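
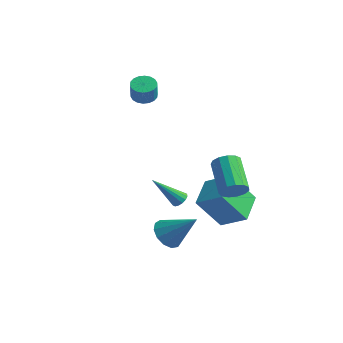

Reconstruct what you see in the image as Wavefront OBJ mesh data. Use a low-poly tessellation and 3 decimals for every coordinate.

v 1.715 -3.933 -3.321
v 2.367 -4.023 -3.964
v 3.165 -3.587 -1.899
v 2.238 -3.521 -3.955
v 1.944 -3.15 -3.745
v 1.576 -3.027 -3.4
v 1.253 -3.193 -3.03
v 1.077 -3.593 -2.752
v 1.103 -4.101 -2.655
v 1.323 -4.557 -2.769
v 1.668 -4.814 -3.058
v 2.028 -4.792 -3.43
v 2.288 -4.497 -3.768
v 4.313 -2.027 -0.348
v 4.801 -1.969 0.231
v 3.555 -0.655 1.148
v 3.067 -0.713 0.568
v 4.912 -1.667 -0.051
v 3.666 -0.353 0.866
v 4.833 -1.479 -0.427
v 3.587 -0.165 0.49
v 4.589 -1.465 -0.779
v 3.343 -0.151 0.138
v 4.258 -1.63 -0.994
v 3.012 -0.315 -0.077
v 3.943 -1.92 -1.004
v 2.697 -0.606 -0.087
v 3.746 -2.245 -0.806
v 2.501 -0.931 0.111
v 3.729 -2.501 -0.463
v 2.484 -1.186 0.454
v 3.898 -2.606 -0.083
v 2.652 -1.291 0.834
v 4.198 -2.527 0.212
v 2.952 -1.213 1.129
v 4.534 -2.29 0.329
v 3.289 -0.976 1.246
v 2.047 -1.869 -2.165
v 3.443 -1.713 -1.281
v 1.583 -0.207 -1.726
v 2.98 -0.051 -0.842
v 3.06 -1.129 -3.898
v 4.457 -0.973 -3.014
v 2.597 0.533 -3.459
v 3.993 0.689 -2.575
v -2.678 0.826 2.675
v -2.14 0.447 2.468
v -1.964 0.135 3.497
v -2.502 0.514 3.705
v -2.013 0.719 2.529
v -1.836 0.407 3.558
v -2.017 1.013 2.618
v -1.84 0.701 3.648
v -2.152 1.27 2.719
v -1.975 0.958 3.749
v -2.391 1.438 2.812
v -2.214 1.126 3.841
v -2.687 1.486 2.877
v -2.511 1.174 3.906
v -2.982 1.403 2.902
v -2.805 1.091 3.932
v -3.216 1.205 2.883
v -3.04 0.893 3.912
v -3.344 0.933 2.822
v -3.167 0.621 3.851
v -3.34 0.639 2.732
v -3.163 0.327 3.762
v -3.205 0.382 2.631
v -3.028 0.07 3.661
v -2.966 0.214 2.539
v -2.789 -0.098 3.568
v -2.669 0.166 2.474
v -2.493 -0.146 3.503
v -2.375 0.249 2.448
v -2.198 -0.063 3.478
v 0.019 -0.062 -3.775
v 0.394 0.036 -3.443
v -1.139 -0.878 -2.225
v 0.243 0.252 -3.442
v 0.033 0.385 -3.53
v -0.182 0.398 -3.683
v -0.342 0.287 -3.861
v -0.406 0.083 -4.016
v -0.356 -0.16 -4.107
v -0.205 -0.377 -4.108
v 0.006 -0.509 -4.02
v 0.22 -0.522 -3.867
v 0.381 -0.411 -3.689
v 0.444 -0.207 -3.534
f 2 1 4
f 2 4 3
f 4 1 5
f 4 5 3
f 5 1 6
f 5 6 3
f 6 1 7
f 6 7 3
f 7 1 8
f 7 8 3
f 8 1 9
f 8 9 3
f 9 1 10
f 9 10 3
f 10 1 11
f 10 11 3
f 11 1 12
f 11 12 3
f 12 1 13
f 12 13 3
f 13 1 2
f 13 2 3
f 15 14 18
f 15 18 16
f 16 18 19
f 16 19 17
f 18 14 20
f 18 20 19
f 19 20 21
f 19 21 17
f 20 14 22
f 20 22 21
f 21 22 23
f 21 23 17
f 22 14 24
f 22 24 23
f 23 24 25
f 23 25 17
f 24 14 26
f 24 26 25
f 25 26 27
f 25 27 17
f 26 14 28
f 26 28 27
f 27 28 29
f 27 29 17
f 28 14 30
f 28 30 29
f 29 30 31
f 29 31 17
f 30 14 32
f 30 32 31
f 31 32 33
f 31 33 17
f 32 14 34
f 32 34 33
f 33 34 35
f 33 35 17
f 34 14 36
f 34 36 35
f 35 36 37
f 35 37 17
f 36 14 15
f 36 15 37
f 37 15 16
f 37 16 17
f 39 41 38
f 42 39 38
f 38 41 40
f 40 42 38
f 39 45 41
f 43 39 42
f 43 45 39
f 41 45 40
f 44 42 40
f 40 45 44
f 44 43 42
f 45 43 44
f 47 46 50
f 47 50 48
f 48 50 51
f 48 51 49
f 50 46 52
f 50 52 51
f 51 52 53
f 51 53 49
f 52 46 54
f 52 54 53
f 53 54 55
f 53 55 49
f 54 46 56
f 54 56 55
f 55 56 57
f 55 57 49
f 56 46 58
f 56 58 57
f 57 58 59
f 57 59 49
f 58 46 60
f 58 60 59
f 59 60 61
f 59 61 49
f 60 46 62
f 60 62 61
f 61 62 63
f 61 63 49
f 62 46 64
f 62 64 63
f 63 64 65
f 63 65 49
f 64 46 66
f 64 66 65
f 65 66 67
f 65 67 49
f 66 46 68
f 66 68 67
f 67 68 69
f 67 69 49
f 68 46 70
f 68 70 69
f 69 70 71
f 69 71 49
f 70 46 72
f 70 72 71
f 71 72 73
f 71 73 49
f 72 46 74
f 72 74 73
f 73 74 75
f 73 75 49
f 74 46 47
f 74 47 75
f 75 47 48
f 75 48 49
f 77 76 79
f 77 79 78
f 79 76 80
f 79 80 78
f 80 76 81
f 80 81 78
f 81 76 82
f 81 82 78
f 82 76 83
f 82 83 78
f 83 76 84
f 83 84 78
f 84 76 85
f 84 85 78
f 85 76 86
f 85 86 78
f 86 76 87
f 86 87 78
f 87 76 88
f 87 88 78
f 88 76 89
f 88 89 78
f 89 76 77
f 89 77 78



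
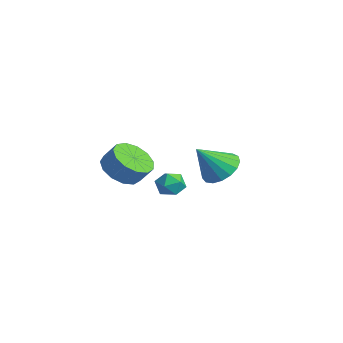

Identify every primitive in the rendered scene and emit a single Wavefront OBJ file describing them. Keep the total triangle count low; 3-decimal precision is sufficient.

v 0.983 -0.72 -2.994
v 1.364 -0.697 -2.389
v 1.516 -1.703 -3.291
v 1.897 -1.68 -2.686
v 1.194 -1.808 -2.662
v 0.864 -1.201 -2.478
v 2.016 -1.199 -3.202
v 1.686 -0.592 -3.018
v 2.002 -0.993 -2.517
v 1.493 -1.369 -2.184
v 1.387 -1.031 -3.496
v 0.878 -1.407 -3.163
v -0.147 -2.764 -2.366
v 0.648 -2.51 -2.953
v 1.102 -2.102 -2.161
v 0.307 -2.356 -1.574
v 0.283 -2.066 -2.973
v 0.738 -1.658 -2.181
v -0.218 -1.843 -2.8
v 0.237 -1.436 -2.008
v -0.696 -1.913 -2.489
v -0.242 -1.505 -1.697
v -1 -2.253 -2.139
v -0.546 -1.845 -1.348
v -1.034 -2.755 -1.862
v -0.579 -2.347 -1.07
v -0.786 -3.26 -1.744
v -0.331 -2.852 -0.952
v -0.335 -3.607 -1.824
v 0.12 -3.199 -1.032
v 0.175 -3.687 -2.076
v 0.63 -3.279 -1.284
v 0.583 -3.474 -2.42
v 1.038 -3.066 -1.628
v 0.759 -3.035 -2.747
v 1.214 -2.627 -1.955
v -1.798 2.645 -4.005
v -0.881 2.994 -3.69
v -1.822 1.455 -2.615
v -1.205 3.28 -3.451
v -1.664 3.42 -3.34
v -2.154 3.382 -3.38
v -2.562 3.176 -3.564
v -2.795 2.848 -3.849
v -2.8 2.474 -4.17
v -2.575 2.138 -4.453
v -2.172 1.919 -4.633
v -1.683 1.866 -4.67
v -1.22 1.992 -4.554
v -0.89 2.267 -4.312
v -0.768 2.629 -4.001
f 1 12 6
f 1 6 2
f 1 2 8
f 1 8 11
f 1 11 12
f 2 6 10
f 6 12 5
f 12 11 3
f 11 8 7
f 8 2 9
f 4 10 5
f 4 5 3
f 4 3 7
f 4 7 9
f 4 9 10
f 5 10 6
f 3 5 12
f 7 3 11
f 9 7 8
f 10 9 2
f 14 13 17
f 14 17 15
f 15 17 18
f 15 18 16
f 17 13 19
f 17 19 18
f 18 19 20
f 18 20 16
f 19 13 21
f 19 21 20
f 20 21 22
f 20 22 16
f 21 13 23
f 21 23 22
f 22 23 24
f 22 24 16
f 23 13 25
f 23 25 24
f 24 25 26
f 24 26 16
f 25 13 27
f 25 27 26
f 26 27 28
f 26 28 16
f 27 13 29
f 27 29 28
f 28 29 30
f 28 30 16
f 29 13 31
f 29 31 30
f 30 31 32
f 30 32 16
f 31 13 33
f 31 33 32
f 32 33 34
f 32 34 16
f 33 13 35
f 33 35 34
f 34 35 36
f 34 36 16
f 35 13 14
f 35 14 36
f 36 14 15
f 36 15 16
f 38 37 40
f 38 40 39
f 40 37 41
f 40 41 39
f 41 37 42
f 41 42 39
f 42 37 43
f 42 43 39
f 43 37 44
f 43 44 39
f 44 37 45
f 44 45 39
f 45 37 46
f 45 46 39
f 46 37 47
f 46 47 39
f 47 37 48
f 47 48 39
f 48 37 49
f 48 49 39
f 49 37 50
f 49 50 39
f 50 37 51
f 50 51 39
f 51 37 38
f 51 38 39



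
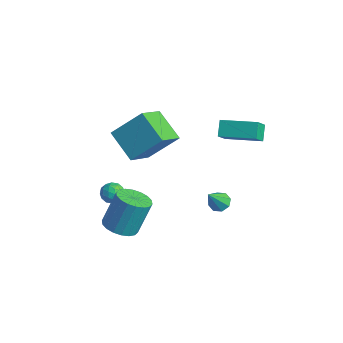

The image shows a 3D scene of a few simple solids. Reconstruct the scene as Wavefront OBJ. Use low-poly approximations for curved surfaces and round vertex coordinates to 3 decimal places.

v -0.039 -0.895 1.658
v 0.651 -2.393 2.639
v -1.716 -0.993 2.687
v -1.026 -2.492 3.668
v 0.786 0.452 3.132
v 1.476 -1.047 4.113
v -0.891 0.353 4.161
v -0.201 -1.145 5.142
v 0.06 -2.742 -2.988
v 0.616 -3.496 -2.669
v 0.677 -2.632 -0.733
v 0.12 -1.878 -1.052
v 0.916 -3.205 -2.808
v 0.977 -2.341 -0.873
v 1.046 -2.822 -2.983
v 1.107 -1.958 -1.048
v 0.981 -2.423 -3.159
v 1.042 -1.56 -1.223
v 0.734 -2.087 -3.301
v 0.794 -1.224 -1.365
v 0.352 -1.881 -3.381
v 0.413 -1.018 -1.445
v -0.087 -1.846 -3.383
v -0.026 -0.982 -1.447
v -0.497 -1.988 -3.307
v -0.436 -1.124 -1.371
v -0.797 -2.279 -3.167
v -0.736 -1.415 -1.232
v -0.927 -2.662 -2.992
v -0.866 -1.798 -1.057
v -0.862 -3.06 -2.817
v -0.801 -2.197 -0.881
v -0.614 -3.396 -2.675
v -0.554 -2.533 -0.739
v -0.233 -3.602 -2.595
v -0.172 -2.739 -0.659
v 0.206 -3.638 -2.593
v 0.267 -2.774 -0.657
v 2.076 2.059 -1.891
v 2.405 2.527 -1.626
v 2.364 1.121 -0.589
v 1.937 2.542 -1.511
v 1.55 2.275 -1.618
v 1.471 1.881 -1.885
v 1.747 1.591 -2.155
v 2.215 1.576 -2.27
v 2.601 1.843 -2.163
v 2.68 2.237 -1.896
v 2.333 1.704 3.758
v 1.808 2.188 4.458
v 1.903 2.467 2.908
v 1.378 2.951 3.608
v 3.882 2.929 4.072
v 3.357 3.413 4.772
v 3.452 3.692 3.222
v 2.927 4.176 3.922
v -1.916 -1.561 -1.51
v -1.301 -1.582 -1.829
v -2.239 -2.478 -2.071
v -1.624 -2.499 -2.39
v -1.668 -2.637 -1.711
v -1.468 -2.07 -1.365
v -2.072 -1.99 -2.535
v -1.872 -1.423 -2.189
v -1.397 -1.848 -2.463
v -1.147 -2.247 -1.954
v -2.393 -1.813 -1.946
v -2.143 -2.212 -1.437
v -1.58 -1.491 -1.62
v -1.96 -2.569 -2.28
v -1.986 -2.65 -1.881
v -1.624 -2.663 -2.069
v -1.678 -1.778 -1.347
v -1.316 -1.79 -1.535
v -1.532 -2.41 -1.466
v -2.224 -2.27 -2.365
v -1.862 -2.282 -2.553
v -1.916 -1.397 -1.831
v -1.554 -1.41 -2.019
v -2.008 -1.65 -2.434
v -1.275 -1.66 -2.18
v -1.465 -2.199 -2.51
v -1.728 -1.899 -2.596
v -1.611 -1.566 -2.392
v -1.128 -1.894 -1.881
v -1.318 -2.434 -2.211
v -1.343 -2.514 -1.812
v -1.226 -2.181 -1.608
v -1.184 -2.051 -2.254
v -2.222 -1.626 -1.689
v -2.412 -2.166 -2.019
v -2.314 -1.879 -2.292
v -2.197 -1.546 -2.088
v -2.075 -1.861 -1.39
v -2.265 -2.4 -1.72
v -1.929 -2.494 -1.508
v -1.812 -2.161 -1.304
v -2.356 -2.009 -1.646
f 2 4 1
f 5 2 1
f 1 4 3
f 3 5 1
f 2 8 4
f 6 2 5
f 6 8 2
f 4 8 3
f 7 5 3
f 3 8 7
f 7 6 5
f 8 6 7
f 10 9 13
f 10 13 11
f 11 13 14
f 11 14 12
f 13 9 15
f 13 15 14
f 14 15 16
f 14 16 12
f 15 9 17
f 15 17 16
f 16 17 18
f 16 18 12
f 17 9 19
f 17 19 18
f 18 19 20
f 18 20 12
f 19 9 21
f 19 21 20
f 20 21 22
f 20 22 12
f 21 9 23
f 21 23 22
f 22 23 24
f 22 24 12
f 23 9 25
f 23 25 24
f 24 25 26
f 24 26 12
f 25 9 27
f 25 27 26
f 26 27 28
f 26 28 12
f 27 9 29
f 27 29 28
f 28 29 30
f 28 30 12
f 29 9 31
f 29 31 30
f 30 31 32
f 30 32 12
f 31 9 33
f 31 33 32
f 32 33 34
f 32 34 12
f 33 9 35
f 33 35 34
f 34 35 36
f 34 36 12
f 35 9 37
f 35 37 36
f 36 37 38
f 36 38 12
f 37 9 10
f 37 10 38
f 38 10 11
f 38 11 12
f 40 39 42
f 40 42 41
f 42 39 43
f 42 43 41
f 43 39 44
f 43 44 41
f 44 39 45
f 44 45 41
f 45 39 46
f 45 46 41
f 46 39 47
f 46 47 41
f 47 39 48
f 47 48 41
f 48 39 40
f 48 40 41
f 50 52 49
f 53 50 49
f 49 52 51
f 51 53 49
f 50 56 52
f 54 50 53
f 54 56 50
f 52 56 51
f 55 53 51
f 51 56 55
f 55 54 53
f 56 54 55
f 57 94 73
f 94 68 97
f 73 97 62
f 94 97 73
f 57 73 69
f 73 62 74
f 69 74 58
f 73 74 69
f 57 69 78
f 69 58 79
f 78 79 64
f 69 79 78
f 57 78 90
f 78 64 93
f 90 93 67
f 78 93 90
f 57 90 94
f 90 67 98
f 94 98 68
f 90 98 94
f 58 74 85
f 74 62 88
f 85 88 66
f 74 88 85
f 62 97 75
f 97 68 96
f 75 96 61
f 97 96 75
f 68 98 95
f 98 67 91
f 95 91 59
f 98 91 95
f 67 93 92
f 93 64 80
f 92 80 63
f 93 80 92
f 64 79 84
f 79 58 81
f 84 81 65
f 79 81 84
f 60 86 72
f 86 66 87
f 72 87 61
f 86 87 72
f 60 72 70
f 72 61 71
f 70 71 59
f 72 71 70
f 60 70 77
f 70 59 76
f 77 76 63
f 70 76 77
f 60 77 82
f 77 63 83
f 82 83 65
f 77 83 82
f 60 82 86
f 82 65 89
f 86 89 66
f 82 89 86
f 61 87 75
f 87 66 88
f 75 88 62
f 87 88 75
f 59 71 95
f 71 61 96
f 95 96 68
f 71 96 95
f 63 76 92
f 76 59 91
f 92 91 67
f 76 91 92
f 65 83 84
f 83 63 80
f 84 80 64
f 83 80 84
f 66 89 85
f 89 65 81
f 85 81 58
f 89 81 85



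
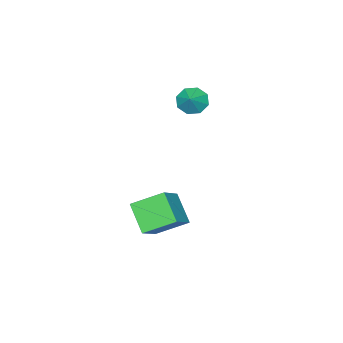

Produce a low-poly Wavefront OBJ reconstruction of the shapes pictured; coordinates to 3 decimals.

v 3.135 0.946 -1.741
v 2.584 -0.283 -0.577
v 2.142 2.206 -0.88
v 1.591 0.977 0.283
v 4.529 1.323 -0.683
v 3.978 0.094 0.48
v 3.536 2.583 0.177
v 2.985 1.354 1.341
v -2.919 -1.819 3.422
v -2.314 -2.289 3.055
v -2.181 -1.381 4.078
v -2.395 -1.714 2.762
v -2.783 -1.201 2.855
v -3.251 -1.05 3.281
v -3.525 -1.349 3.79
v -3.443 -1.924 4.083
v -3.055 -2.438 3.99
v -2.587 -2.589 3.564
f 2 4 1
f 5 2 1
f 1 4 3
f 3 5 1
f 2 8 4
f 6 2 5
f 6 8 2
f 4 8 3
f 7 5 3
f 3 8 7
f 7 6 5
f 8 6 7
f 10 9 12
f 10 12 11
f 12 9 13
f 12 13 11
f 13 9 14
f 13 14 11
f 14 9 15
f 14 15 11
f 15 9 16
f 15 16 11
f 16 9 17
f 16 17 11
f 17 9 18
f 17 18 11
f 18 9 10
f 18 10 11



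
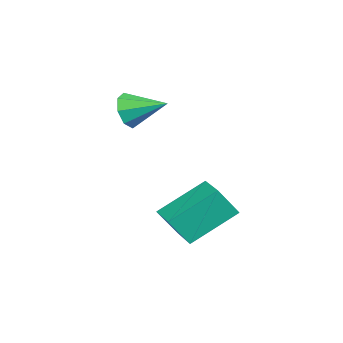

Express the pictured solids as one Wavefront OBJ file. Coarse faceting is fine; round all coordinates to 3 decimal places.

v -2.271 -3.29 1.492
v -1.928 -3.575 2.168
v -2.089 -1.85 2.008
v -1.514 -3.467 1.719
v -1.544 -3.255 1.138
v -2 -3.063 0.764
v -2.614 -3.004 0.816
v -3.028 -3.112 1.265
v -2.999 -3.325 1.847
v -2.543 -3.516 2.221
v 1.206 -0.728 -2.637
v 0.272 0.701 -1.483
v 2.195 -0.103 -2.61
v 1.26 1.326 -1.457
v 1.58 -1.366 -1.543
v 0.645 0.063 -0.39
v 2.568 -0.741 -1.517
v 1.634 0.688 -0.363
f 2 1 4
f 2 4 3
f 4 1 5
f 4 5 3
f 5 1 6
f 5 6 3
f 6 1 7
f 6 7 3
f 7 1 8
f 7 8 3
f 8 1 9
f 8 9 3
f 9 1 10
f 9 10 3
f 10 1 2
f 10 2 3
f 12 14 11
f 15 12 11
f 11 14 13
f 13 15 11
f 12 18 14
f 16 12 15
f 16 18 12
f 14 18 13
f 17 15 13
f 13 18 17
f 17 16 15
f 18 16 17



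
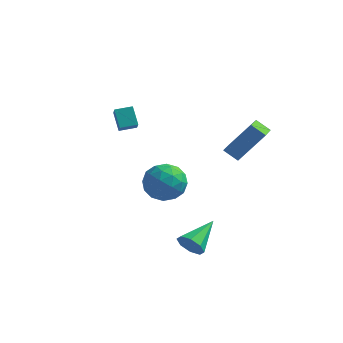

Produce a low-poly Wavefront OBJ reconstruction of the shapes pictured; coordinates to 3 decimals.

v 2.932 0.729 0.706
v 2.16 0.743 1.225
v 2.597 2.263 0.167
v 1.826 2.277 0.686
v 4.014 1.523 2.294
v 3.243 1.537 2.813
v 3.68 3.057 1.755
v 2.908 3.071 2.274
v 0.022 -2.496 1.413
v 0.524 -1.857 0.62
v 0.956 -3.963 0.82
v 1.458 -3.324 0.027
v 1.708 -3.169 1.124
v 1.131 -2.261 1.49
v 0.349 -3.559 -0.05
v -0.228 -2.651 0.316
v 0.726 -2.513 -0.284
v 1.566 -2.272 0.441
v -0.086 -3.548 0.999
v 0.754 -3.307 1.724
v 0.191 -2.047 1.068
v 1.289 -3.773 0.372
v 1.435 -3.681 1.017
v 1.731 -3.305 0.551
v 0.548 -2.285 1.58
v 0.843 -1.91 1.114
v 1.538 -2.681 1.41
v 0.637 -3.91 0.326
v 0.932 -3.535 -0.14
v -0.251 -2.515 0.889
v 0.045 -2.139 0.423
v -0.058 -3.139 0.03
v 0.605 -2.058 0.071
v 1.154 -2.92 -0.277
v 0.502 -3.058 -0.323
v 0.163 -2.525 -0.108
v 1.099 -1.916 0.497
v 1.647 -2.779 0.149
v 1.794 -2.687 0.794
v 1.455 -2.154 1.009
v 1.218 -2.302 -0.034
v -0.167 -3.041 1.291
v 0.381 -3.904 0.943
v 0.025 -3.666 0.431
v -0.314 -3.133 0.646
v 0.326 -2.9 1.717
v 0.875 -3.762 1.369
v 1.317 -3.295 1.548
v 0.978 -2.762 1.763
v 0.262 -3.518 1.474
v 2.778 -4.594 -2.056
v 3.187 -4.428 -2.675
v 3.182 -2.866 -1.324
v 2.628 -4.274 -2.729
v 2.157 -4.308 -2.389
v 2.05 -4.509 -1.854
v 2.369 -4.76 -1.437
v 2.927 -4.914 -1.383
v 3.398 -4.88 -1.723
v 3.505 -4.679 -2.258
v -2.624 -0.832 2.288
v -3.162 -0.287 3.133
v -1.908 -0.297 2.4
v -2.446 0.247 3.244
v -2.274 -1.427 2.896
v -2.812 -0.883 3.74
v -1.558 -0.893 3.007
v -2.096 -0.348 3.852
f 2 4 1
f 5 2 1
f 1 4 3
f 3 5 1
f 2 8 4
f 6 2 5
f 6 8 2
f 4 8 3
f 7 5 3
f 3 8 7
f 7 6 5
f 8 6 7
f 9 46 25
f 46 20 49
f 25 49 14
f 46 49 25
f 9 25 21
f 25 14 26
f 21 26 10
f 25 26 21
f 9 21 30
f 21 10 31
f 30 31 16
f 21 31 30
f 9 30 42
f 30 16 45
f 42 45 19
f 30 45 42
f 9 42 46
f 42 19 50
f 46 50 20
f 42 50 46
f 10 26 37
f 26 14 40
f 37 40 18
f 26 40 37
f 14 49 27
f 49 20 48
f 27 48 13
f 49 48 27
f 20 50 47
f 50 19 43
f 47 43 11
f 50 43 47
f 19 45 44
f 45 16 32
f 44 32 15
f 45 32 44
f 16 31 36
f 31 10 33
f 36 33 17
f 31 33 36
f 12 38 24
f 38 18 39
f 24 39 13
f 38 39 24
f 12 24 22
f 24 13 23
f 22 23 11
f 24 23 22
f 12 22 29
f 22 11 28
f 29 28 15
f 22 28 29
f 12 29 34
f 29 15 35
f 34 35 17
f 29 35 34
f 12 34 38
f 34 17 41
f 38 41 18
f 34 41 38
f 13 39 27
f 39 18 40
f 27 40 14
f 39 40 27
f 11 23 47
f 23 13 48
f 47 48 20
f 23 48 47
f 15 28 44
f 28 11 43
f 44 43 19
f 28 43 44
f 17 35 36
f 35 15 32
f 36 32 16
f 35 32 36
f 18 41 37
f 41 17 33
f 37 33 10
f 41 33 37
f 52 51 54
f 52 54 53
f 54 51 55
f 54 55 53
f 55 51 56
f 55 56 53
f 56 51 57
f 56 57 53
f 57 51 58
f 57 58 53
f 58 51 59
f 58 59 53
f 59 51 60
f 59 60 53
f 60 51 52
f 60 52 53
f 62 64 61
f 65 62 61
f 61 64 63
f 63 65 61
f 62 68 64
f 66 62 65
f 66 68 62
f 64 68 63
f 67 65 63
f 63 68 67
f 67 66 65
f 68 66 67



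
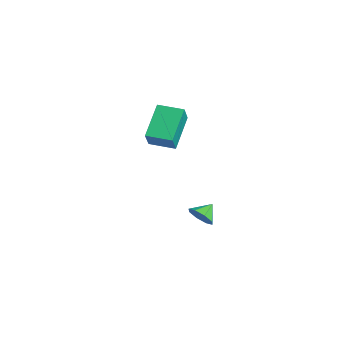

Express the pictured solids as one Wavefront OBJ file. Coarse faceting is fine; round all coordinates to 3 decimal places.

v -2.199 2.002 -3.807
v -1.77 2.481 -4.283
v -2.541 2.838 -3.273
v -2.336 2.385 -4.496
v -2.821 2.064 -4.305
v -2.942 1.707 -3.823
v -2.627 1.522 -3.331
v -2.061 1.618 -3.118
v -1.576 1.939 -3.309
v -1.455 2.296 -3.791
v -3.312 -0.397 1.7
v -4.576 0.816 2.98
v -2.37 0.688 1.602
v -3.635 1.901 2.882
v -2.665 -0.861 2.778
v -3.93 0.352 4.058
v -1.724 0.224 2.68
v -2.988 1.437 3.96
f 2 1 4
f 2 4 3
f 4 1 5
f 4 5 3
f 5 1 6
f 5 6 3
f 6 1 7
f 6 7 3
f 7 1 8
f 7 8 3
f 8 1 9
f 8 9 3
f 9 1 10
f 9 10 3
f 10 1 2
f 10 2 3
f 12 14 11
f 15 12 11
f 11 14 13
f 13 15 11
f 12 18 14
f 16 12 15
f 16 18 12
f 14 18 13
f 17 15 13
f 13 18 17
f 17 16 15
f 18 16 17



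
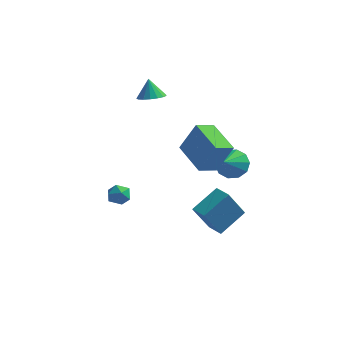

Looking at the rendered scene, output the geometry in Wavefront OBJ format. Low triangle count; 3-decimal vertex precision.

v 4.226 -4.336 -2.214
v 3.695 -5.202 -0.549
v 3.474 -3.879 -2.216
v 2.943 -4.746 -0.552
v 4.977 -3.094 -1.328
v 4.446 -3.961 0.336
v 4.225 -2.638 -1.331
v 3.694 -3.504 0.334
v 2.551 -2.842 0.906
v 3.345 -2.702 2.56
v 1.1 -1.615 1.499
v 1.894 -1.476 3.153
v 3.146 -1.964 0.547
v 3.94 -1.825 2.201
v 1.695 -0.738 1.14
v 2.489 -0.598 2.794
v -1.511 1.333 2.956
v -0.991 0.846 3.221
v -1.789 1.627 4.044
v -0.807 1.157 3.184
v -0.784 1.509 3.095
v -0.928 1.821 2.974
v -1.205 2.021 2.849
v -1.552 2.063 2.749
v -1.889 1.938 2.696
v -2.14 1.675 2.703
v -2.247 1.333 2.768
v -2.185 0.992 2.876
v -1.968 0.728 3.003
v -1.647 0.603 3.119
v -1.294 0.646 3.198
v 2.973 0.805 -0.644
v 3.822 0.589 -0.891
v 2.907 -0.305 0.104
v 3.851 0.901 -0.424
v 3.545 1.177 -0.041
v 3.02 1.311 0.112
v 2.478 1.251 -0.024
v 2.124 1.022 -0.396
v 2.095 0.71 -0.863
v 2.401 0.434 -1.246
v 2.926 0.3 -1.399
v 3.468 0.359 -1.263
v -3.155 -0.516 -3.17
v -2.818 -0.247 -3.727
v -2.202 -1.053 -2.853
v -1.865 -0.784 -3.41
v -2.063 -0.363 -2.881
v -2.653 -0.031 -3.077
v -2.367 -1.269 -3.503
v -2.957 -0.937 -3.699
v -2.331 -0.712 -3.933
v -2.144 -0.152 -3.549
v -2.876 -1.148 -3.031
v -2.689 -0.588 -2.647
f 2 4 1
f 5 2 1
f 1 4 3
f 3 5 1
f 2 8 4
f 6 2 5
f 6 8 2
f 4 8 3
f 7 5 3
f 3 8 7
f 7 6 5
f 8 6 7
f 10 12 9
f 13 10 9
f 9 12 11
f 11 13 9
f 10 16 12
f 14 10 13
f 14 16 10
f 12 16 11
f 15 13 11
f 11 16 15
f 15 14 13
f 16 14 15
f 18 17 20
f 18 20 19
f 20 17 21
f 20 21 19
f 21 17 22
f 21 22 19
f 22 17 23
f 22 23 19
f 23 17 24
f 23 24 19
f 24 17 25
f 24 25 19
f 25 17 26
f 25 26 19
f 26 17 27
f 26 27 19
f 27 17 28
f 27 28 19
f 28 17 29
f 28 29 19
f 29 17 30
f 29 30 19
f 30 17 31
f 30 31 19
f 31 17 18
f 31 18 19
f 33 32 35
f 33 35 34
f 35 32 36
f 35 36 34
f 36 32 37
f 36 37 34
f 37 32 38
f 37 38 34
f 38 32 39
f 38 39 34
f 39 32 40
f 39 40 34
f 40 32 41
f 40 41 34
f 41 32 42
f 41 42 34
f 42 32 43
f 42 43 34
f 43 32 33
f 43 33 34
f 44 55 49
f 44 49 45
f 44 45 51
f 44 51 54
f 44 54 55
f 45 49 53
f 49 55 48
f 55 54 46
f 54 51 50
f 51 45 52
f 47 53 48
f 47 48 46
f 47 46 50
f 47 50 52
f 47 52 53
f 48 53 49
f 46 48 55
f 50 46 54
f 52 50 51
f 53 52 45



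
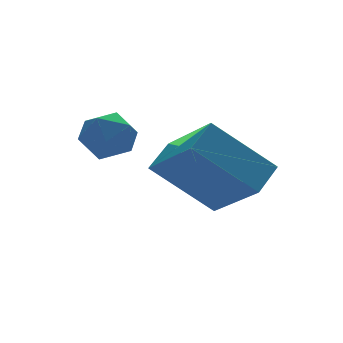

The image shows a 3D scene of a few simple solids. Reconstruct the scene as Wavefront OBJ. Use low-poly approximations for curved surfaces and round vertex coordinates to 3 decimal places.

v -3.267 0.332 2.265
v -2.986 -1.177 3.333
v -2.528 0.807 2.742
v -2.247 -0.701 3.81
v -1.973 -0.359 0.95
v -1.692 -1.867 2.018
v -1.234 0.117 1.427
v -0.953 -1.392 2.495
v -4.66 1.012 3.166
v -4.251 1.48 2.734
v -3.629 0.5 3.586
v -3.22 0.968 3.154
v -3.605 1.24 3.747
v -4.242 1.556 3.487
v -3.638 0.424 2.833
v -4.275 0.74 2.573
v -3.619 1.117 2.528
v -3.599 1.621 3.092
v -4.281 0.359 3.228
v -4.261 0.863 3.792
f 2 4 1
f 5 2 1
f 1 4 3
f 3 5 1
f 2 8 4
f 6 2 5
f 6 8 2
f 4 8 3
f 7 5 3
f 3 8 7
f 7 6 5
f 8 6 7
f 9 20 14
f 9 14 10
f 9 10 16
f 9 16 19
f 9 19 20
f 10 14 18
f 14 20 13
f 20 19 11
f 19 16 15
f 16 10 17
f 12 18 13
f 12 13 11
f 12 11 15
f 12 15 17
f 12 17 18
f 13 18 14
f 11 13 20
f 15 11 19
f 17 15 16
f 18 17 10



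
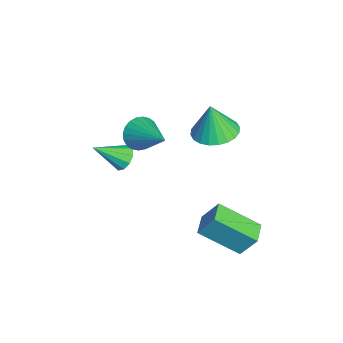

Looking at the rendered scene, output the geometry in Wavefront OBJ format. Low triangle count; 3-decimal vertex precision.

v -0.83 -1.046 -2.354
v -0.167 -1.069 -2.506
v -0.65 -2.354 -1.366
v -0.215 -0.822 -2.17
v -0.497 -0.66 -1.904
v -0.906 -0.645 -1.81
v -1.286 -0.783 -1.924
v -1.492 -1.022 -2.202
v -1.445 -1.269 -2.539
v -1.162 -1.431 -2.805
v -0.753 -1.446 -2.898
v -0.373 -1.308 -2.784
v -0.348 -0.338 -0.254
v 0.143 -0.466 -0.936
v 1.208 0.578 0.694
v 0.011 -0.17 -1.006
v -0.175 0.1 -0.962
v -0.388 0.304 -0.809
v -0.595 0.41 -0.573
v -0.764 0.402 -0.287
v -0.87 0.281 0.003
v -0.896 0.066 0.254
v -0.839 -0.21 0.428
v -0.707 -0.507 0.498
v -0.521 -0.777 0.453
v -0.308 -0.981 0.301
v -0.101 -1.087 0.064
v 0.068 -1.079 -0.221
v 0.174 -0.958 -0.511
v 0.2 -0.743 -0.762
v 3.137 3.686 -4.372
v 2.68 1.963 -3.205
v 3.349 4.36 -3.293
v 2.892 2.637 -2.126
v 4.148 3.403 -4.394
v 3.691 1.68 -3.227
v 4.36 4.077 -3.315
v 3.903 2.354 -2.148
v 0.98 2.657 0.938
v 1.916 3.074 1.04
v 0.9 2.443 2.542
v 1.681 3.399 1.072
v 1.34 3.611 1.083
v 0.944 3.678 1.073
v 0.553 3.589 1.041
v 0.227 3.358 0.995
v 0.016 3.021 0.939
v -0.049 2.628 0.884
v 0.043 2.24 0.836
v 0.278 1.915 0.804
v 0.619 1.703 0.793
v 1.015 1.636 0.804
v 1.406 1.725 0.835
v 1.732 1.956 0.882
v 1.943 2.293 0.937
v 2.008 2.686 0.993
f 2 1 4
f 2 4 3
f 4 1 5
f 4 5 3
f 5 1 6
f 5 6 3
f 6 1 7
f 6 7 3
f 7 1 8
f 7 8 3
f 8 1 9
f 8 9 3
f 9 1 10
f 9 10 3
f 10 1 11
f 10 11 3
f 11 1 12
f 11 12 3
f 12 1 2
f 12 2 3
f 14 13 16
f 14 16 15
f 16 13 17
f 16 17 15
f 17 13 18
f 17 18 15
f 18 13 19
f 18 19 15
f 19 13 20
f 19 20 15
f 20 13 21
f 20 21 15
f 21 13 22
f 21 22 15
f 22 13 23
f 22 23 15
f 23 13 24
f 23 24 15
f 24 13 25
f 24 25 15
f 25 13 26
f 25 26 15
f 26 13 27
f 26 27 15
f 27 13 28
f 27 28 15
f 28 13 29
f 28 29 15
f 29 13 30
f 29 30 15
f 30 13 14
f 30 14 15
f 32 34 31
f 35 32 31
f 31 34 33
f 33 35 31
f 32 38 34
f 36 32 35
f 36 38 32
f 34 38 33
f 37 35 33
f 33 38 37
f 37 36 35
f 38 36 37
f 40 39 42
f 40 42 41
f 42 39 43
f 42 43 41
f 43 39 44
f 43 44 41
f 44 39 45
f 44 45 41
f 45 39 46
f 45 46 41
f 46 39 47
f 46 47 41
f 47 39 48
f 47 48 41
f 48 39 49
f 48 49 41
f 49 39 50
f 49 50 41
f 50 39 51
f 50 51 41
f 51 39 52
f 51 52 41
f 52 39 53
f 52 53 41
f 53 39 54
f 53 54 41
f 54 39 55
f 54 55 41
f 55 39 56
f 55 56 41
f 56 39 40
f 56 40 41



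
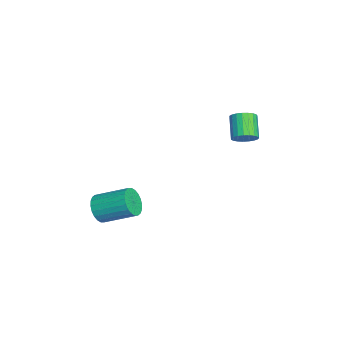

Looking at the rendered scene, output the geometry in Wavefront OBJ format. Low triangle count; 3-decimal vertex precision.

v 2.46 -4.412 -0.171
v 2.947 -4.145 -0.954
v 3.428 -2.261 -0.011
v 2.94 -2.528 0.771
v 2.605 -4.017 -1.034
v 3.085 -2.134 -0.092
v 2.24 -3.949 -0.983
v 2.72 -2.066 -0.041
v 1.908 -3.952 -0.809
v 2.389 -2.069 0.134
v 1.661 -4.025 -0.537
v 2.141 -2.141 0.405
v 1.535 -4.156 -0.21
v 2.016 -2.273 0.733
v 1.55 -4.327 0.124
v 2.031 -2.444 1.066
v 1.703 -4.51 0.412
v 2.184 -2.627 1.354
v 1.972 -4.679 0.611
v 2.453 -2.795 1.554
v 2.315 -4.806 0.692
v 2.795 -2.923 1.634
v 2.68 -4.874 0.641
v 3.16 -2.991 1.583
v 3.011 -4.871 0.466
v 3.492 -2.988 1.409
v 3.259 -4.799 0.195
v 3.739 -2.915 1.137
v 3.384 -4.667 -0.133
v 3.865 -2.784 0.81
v 3.369 -4.496 -0.466
v 3.85 -2.613 0.476
v 3.216 -4.313 -0.754
v 3.697 -2.43 0.188
v -1.402 3.702 2.994
v -0.889 3.605 3.6
v -2.145 3.541 4.653
v -2.658 3.638 4.046
v -0.918 3.937 3.586
v -2.174 3.873 4.638
v -1.03 4.227 3.469
v -2.286 4.163 4.522
v -1.207 4.427 3.27
v -2.463 4.363 4.323
v -1.418 4.501 3.024
v -2.674 4.437 4.076
v -1.625 4.438 2.772
v -2.881 4.373 3.824
v -1.794 4.247 2.558
v -3.051 4.182 3.611
v -1.896 3.961 2.42
v -3.152 3.897 3.473
v -1.912 3.631 2.381
v -3.168 3.567 3.434
v -1.839 3.314 2.448
v -3.096 3.25 3.501
v -1.692 3.063 2.609
v -2.948 2.999 3.662
v -1.494 2.923 2.837
v -2.75 2.859 3.889
v -1.28 2.917 3.092
v -2.536 2.853 4.144
v -1.087 3.048 3.33
v -2.343 2.984 4.382
v -0.949 3.291 3.509
v -2.205 3.227 4.562
f 2 1 5
f 2 5 3
f 3 5 6
f 3 6 4
f 5 1 7
f 5 7 6
f 6 7 8
f 6 8 4
f 7 1 9
f 7 9 8
f 8 9 10
f 8 10 4
f 9 1 11
f 9 11 10
f 10 11 12
f 10 12 4
f 11 1 13
f 11 13 12
f 12 13 14
f 12 14 4
f 13 1 15
f 13 15 14
f 14 15 16
f 14 16 4
f 15 1 17
f 15 17 16
f 16 17 18
f 16 18 4
f 17 1 19
f 17 19 18
f 18 19 20
f 18 20 4
f 19 1 21
f 19 21 20
f 20 21 22
f 20 22 4
f 21 1 23
f 21 23 22
f 22 23 24
f 22 24 4
f 23 1 25
f 23 25 24
f 24 25 26
f 24 26 4
f 25 1 27
f 25 27 26
f 26 27 28
f 26 28 4
f 27 1 29
f 27 29 28
f 28 29 30
f 28 30 4
f 29 1 31
f 29 31 30
f 30 31 32
f 30 32 4
f 31 1 33
f 31 33 32
f 32 33 34
f 32 34 4
f 33 1 2
f 33 2 34
f 34 2 3
f 34 3 4
f 36 35 39
f 36 39 37
f 37 39 40
f 37 40 38
f 39 35 41
f 39 41 40
f 40 41 42
f 40 42 38
f 41 35 43
f 41 43 42
f 42 43 44
f 42 44 38
f 43 35 45
f 43 45 44
f 44 45 46
f 44 46 38
f 45 35 47
f 45 47 46
f 46 47 48
f 46 48 38
f 47 35 49
f 47 49 48
f 48 49 50
f 48 50 38
f 49 35 51
f 49 51 50
f 50 51 52
f 50 52 38
f 51 35 53
f 51 53 52
f 52 53 54
f 52 54 38
f 53 35 55
f 53 55 54
f 54 55 56
f 54 56 38
f 55 35 57
f 55 57 56
f 56 57 58
f 56 58 38
f 57 35 59
f 57 59 58
f 58 59 60
f 58 60 38
f 59 35 61
f 59 61 60
f 60 61 62
f 60 62 38
f 61 35 63
f 61 63 62
f 62 63 64
f 62 64 38
f 63 35 65
f 63 65 64
f 64 65 66
f 64 66 38
f 65 35 36
f 65 36 66
f 66 36 37
f 66 37 38



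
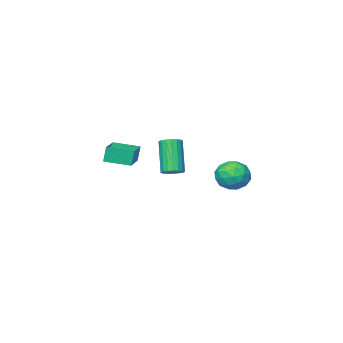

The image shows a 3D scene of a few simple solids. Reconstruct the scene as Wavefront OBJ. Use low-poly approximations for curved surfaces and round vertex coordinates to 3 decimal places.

v -3.471 -2.412 1.429
v -2.989 -2.15 0.62
v -3.511 -3.91 0.92
v -3.029 -3.648 0.111
v -2.574 -3.635 0.977
v -2.55 -2.709 1.291
v -3.95 -3.351 0.249
v -3.926 -2.425 0.563
v -3.285 -2.73 -0.11
v -2.435 -2.906 0.34
v -4.065 -3.154 1.2
v -3.215 -3.33 1.65
v -3.227 -2.15 1.069
v -3.273 -3.91 0.471
v -3.006 -3.903 0.98
v -2.723 -3.749 0.504
v -2.968 -2.478 1.464
v -2.685 -2.324 0.988
v -2.441 -3.197 1.198
v -3.815 -3.736 0.552
v -3.532 -3.582 0.076
v -3.777 -2.311 1.036
v -3.494 -2.157 0.56
v -4.059 -2.863 0.342
v -3.117 -2.337 0.165
v -3.141 -3.217 -0.134
v -3.682 -3.043 -0.053
v -3.668 -2.498 0.131
v -2.617 -2.44 0.429
v -2.641 -3.32 0.13
v -2.374 -3.312 0.639
v -2.359 -2.768 0.824
v -2.792 -2.781 0
v -3.859 -2.74 1.41
v -3.883 -3.62 1.111
v -4.141 -3.292 0.716
v -4.126 -2.748 0.901
v -3.359 -2.843 1.674
v -3.383 -3.723 1.375
v -2.832 -3.562 1.409
v -2.818 -3.017 1.593
v -3.708 -3.279 1.54
v 0.386 -3.135 1.75
v 0.95 -3.113 1.919
v 0.459 -3.943 3.66
v -0.106 -3.965 3.49
v 0.855 -2.883 2.002
v 0.364 -3.712 3.743
v 0.667 -2.703 2.035
v 0.176 -3.532 3.776
v 0.423 -2.608 2.011
v -0.068 -3.437 3.752
v 0.172 -2.618 1.936
v -0.319 -3.447 3.677
v -0.037 -2.73 1.823
v -0.528 -3.559 3.564
v -0.162 -2.923 1.696
v -0.653 -3.752 3.437
v -0.179 -3.157 1.58
v -0.67 -3.987 3.321
v -0.084 -3.388 1.497
v -0.575 -4.217 3.238
v 0.104 -3.568 1.464
v -0.387 -4.397 3.205
v 0.348 -3.663 1.488
v -0.143 -4.492 3.229
v 0.599 -3.653 1.563
v 0.108 -4.482 3.304
v 0.808 -3.541 1.676
v 0.317 -4.37 3.417
v 0.933 -3.348 1.803
v 0.442 -4.177 3.544
v 1.991 -3.807 2.68
v 1.825 -3.794 3.565
v 3.097 -2.782 2.872
v 2.931 -2.769 3.757
v 2.889 -4.811 2.863
v 2.723 -4.798 3.748
v 3.995 -3.786 3.055
v 3.829 -3.773 3.94
f 1 38 17
f 38 12 41
f 17 41 6
f 38 41 17
f 1 17 13
f 17 6 18
f 13 18 2
f 17 18 13
f 1 13 22
f 13 2 23
f 22 23 8
f 13 23 22
f 1 22 34
f 22 8 37
f 34 37 11
f 22 37 34
f 1 34 38
f 34 11 42
f 38 42 12
f 34 42 38
f 2 18 29
f 18 6 32
f 29 32 10
f 18 32 29
f 6 41 19
f 41 12 40
f 19 40 5
f 41 40 19
f 12 42 39
f 42 11 35
f 39 35 3
f 42 35 39
f 11 37 36
f 37 8 24
f 36 24 7
f 37 24 36
f 8 23 28
f 23 2 25
f 28 25 9
f 23 25 28
f 4 30 16
f 30 10 31
f 16 31 5
f 30 31 16
f 4 16 14
f 16 5 15
f 14 15 3
f 16 15 14
f 4 14 21
f 14 3 20
f 21 20 7
f 14 20 21
f 4 21 26
f 21 7 27
f 26 27 9
f 21 27 26
f 4 26 30
f 26 9 33
f 30 33 10
f 26 33 30
f 5 31 19
f 31 10 32
f 19 32 6
f 31 32 19
f 3 15 39
f 15 5 40
f 39 40 12
f 15 40 39
f 7 20 36
f 20 3 35
f 36 35 11
f 20 35 36
f 9 27 28
f 27 7 24
f 28 24 8
f 27 24 28
f 10 33 29
f 33 9 25
f 29 25 2
f 33 25 29
f 44 43 47
f 44 47 45
f 45 47 48
f 45 48 46
f 47 43 49
f 47 49 48
f 48 49 50
f 48 50 46
f 49 43 51
f 49 51 50
f 50 51 52
f 50 52 46
f 51 43 53
f 51 53 52
f 52 53 54
f 52 54 46
f 53 43 55
f 53 55 54
f 54 55 56
f 54 56 46
f 55 43 57
f 55 57 56
f 56 57 58
f 56 58 46
f 57 43 59
f 57 59 58
f 58 59 60
f 58 60 46
f 59 43 61
f 59 61 60
f 60 61 62
f 60 62 46
f 61 43 63
f 61 63 62
f 62 63 64
f 62 64 46
f 63 43 65
f 63 65 64
f 64 65 66
f 64 66 46
f 65 43 67
f 65 67 66
f 66 67 68
f 66 68 46
f 67 43 69
f 67 69 68
f 68 69 70
f 68 70 46
f 69 43 71
f 69 71 70
f 70 71 72
f 70 72 46
f 71 43 44
f 71 44 72
f 72 44 45
f 72 45 46
f 74 76 73
f 77 74 73
f 73 76 75
f 75 77 73
f 74 80 76
f 78 74 77
f 78 80 74
f 76 80 75
f 79 77 75
f 75 80 79
f 79 78 77
f 80 78 79



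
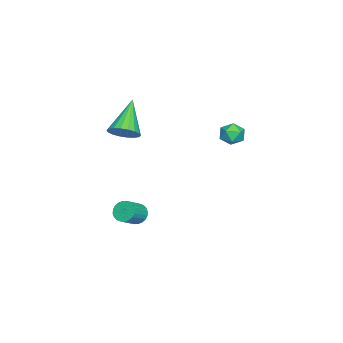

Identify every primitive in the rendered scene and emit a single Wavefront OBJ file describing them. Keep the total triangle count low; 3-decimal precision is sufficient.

v -2.418 -1.016 -4.294
v -2.023 -0.818 -4.757
v -1.088 -1.166 -4.11
v -1.482 -1.364 -3.646
v -2.043 -0.612 -4.618
v -1.107 -0.959 -3.971
v -2.119 -0.467 -4.43
v -1.184 -0.814 -3.782
v -2.241 -0.405 -4.221
v -1.306 -0.753 -3.573
v -2.39 -0.437 -4.023
v -1.454 -0.785 -3.375
v -2.543 -0.557 -3.866
v -1.607 -0.905 -3.218
v -2.677 -0.746 -3.775
v -1.741 -1.094 -3.127
v -2.772 -0.977 -3.762
v -1.836 -1.325 -3.114
v -2.812 -1.214 -3.83
v -1.877 -1.562 -3.183
v -2.793 -1.421 -3.969
v -1.857 -1.768 -3.322
v -2.716 -1.566 -4.158
v -1.781 -1.913 -3.51
v -2.594 -1.627 -4.367
v -1.659 -1.975 -3.719
v -2.446 -1.595 -4.565
v -1.51 -1.943 -3.917
v -2.293 -1.475 -4.722
v -1.357 -1.823 -4.074
v -2.159 -1.286 -4.813
v -1.223 -1.634 -4.165
v -2.064 -1.055 -4.826
v -1.128 -1.403 -4.178
v -4.146 3.619 0.942
v -3.573 4.036 1.04
v -3.707 2.844 1.68
v -3.134 3.261 1.778
v -3.773 3.466 2.026
v -4.044 3.945 1.57
v -3.236 2.935 1.15
v -3.507 3.414 0.694
v -3.011 3.613 1.168
v -3.343 3.942 1.71
v -3.937 2.938 1.01
v -4.269 3.267 1.552
v -1.545 -1.342 1.734
v -1.039 -0.946 2.261
v -3.095 -1.398 3.266
v -1.216 -0.669 2.092
v -1.458 -0.525 1.853
v -1.716 -0.542 1.59
v -1.941 -0.718 1.356
v -2.088 -1.018 1.197
v -2.127 -1.381 1.144
v -2.05 -1.737 1.208
v -1.874 -2.014 1.376
v -1.632 -2.158 1.616
v -1.373 -2.141 1.879
v -1.148 -1.965 2.113
v -1.002 -1.665 2.272
v -0.963 -1.302 2.325
f 2 1 5
f 2 5 3
f 3 5 6
f 3 6 4
f 5 1 7
f 5 7 6
f 6 7 8
f 6 8 4
f 7 1 9
f 7 9 8
f 8 9 10
f 8 10 4
f 9 1 11
f 9 11 10
f 10 11 12
f 10 12 4
f 11 1 13
f 11 13 12
f 12 13 14
f 12 14 4
f 13 1 15
f 13 15 14
f 14 15 16
f 14 16 4
f 15 1 17
f 15 17 16
f 16 17 18
f 16 18 4
f 17 1 19
f 17 19 18
f 18 19 20
f 18 20 4
f 19 1 21
f 19 21 20
f 20 21 22
f 20 22 4
f 21 1 23
f 21 23 22
f 22 23 24
f 22 24 4
f 23 1 25
f 23 25 24
f 24 25 26
f 24 26 4
f 25 1 27
f 25 27 26
f 26 27 28
f 26 28 4
f 27 1 29
f 27 29 28
f 28 29 30
f 28 30 4
f 29 1 31
f 29 31 30
f 30 31 32
f 30 32 4
f 31 1 33
f 31 33 32
f 32 33 34
f 32 34 4
f 33 1 2
f 33 2 34
f 34 2 3
f 34 3 4
f 35 46 40
f 35 40 36
f 35 36 42
f 35 42 45
f 35 45 46
f 36 40 44
f 40 46 39
f 46 45 37
f 45 42 41
f 42 36 43
f 38 44 39
f 38 39 37
f 38 37 41
f 38 41 43
f 38 43 44
f 39 44 40
f 37 39 46
f 41 37 45
f 43 41 42
f 44 43 36
f 48 47 50
f 48 50 49
f 50 47 51
f 50 51 49
f 51 47 52
f 51 52 49
f 52 47 53
f 52 53 49
f 53 47 54
f 53 54 49
f 54 47 55
f 54 55 49
f 55 47 56
f 55 56 49
f 56 47 57
f 56 57 49
f 57 47 58
f 57 58 49
f 58 47 59
f 58 59 49
f 59 47 60
f 59 60 49
f 60 47 61
f 60 61 49
f 61 47 62
f 61 62 49
f 62 47 48
f 62 48 49



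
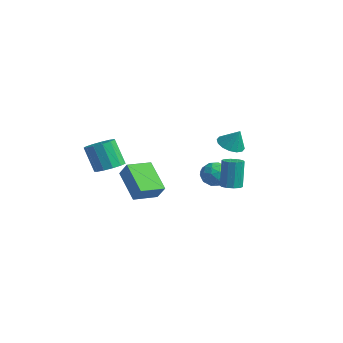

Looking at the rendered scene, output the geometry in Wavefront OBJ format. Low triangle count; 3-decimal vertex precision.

v -1.248 2.798 2.346
v -0.675 3.054 2.014
v -0.812 3.022 3.274
v -0.9 3.342 2.051
v -1.219 3.484 2.166
v -1.546 3.442 2.33
v -1.792 3.228 2.498
v -1.893 2.898 2.625
v -1.821 2.542 2.678
v -1.596 2.254 2.641
v -1.277 2.111 2.526
v -0.951 2.153 2.362
v -0.704 2.367 2.194
v -0.603 2.697 2.067
v -1.398 2.216 0.474
v -0.667 2.355 0.536
v -1.233 1.125 0.964
v -0.502 1.264 1.026
v -0.99 1.635 1.451
v -1.093 2.31 1.148
v -0.807 1.17 0.352
v -0.91 1.845 0.049
v -0.302 1.709 0.461
v -0.415 1.996 1.14
v -1.485 1.484 0.36
v -1.598 1.771 1.039
v -1.047 2.382 0.462
v -0.853 1.098 1.038
v -1.14 1.317 1.288
v -0.71 1.399 1.324
v -1.297 2.355 0.822
v -0.868 2.437 0.859
v -1.057 2.014 1.396
v -1.032 1.043 0.641
v -0.603 1.125 0.678
v -1.19 2.081 0.176
v -0.76 2.163 0.212
v -0.843 1.466 0.104
v -0.403 2.083 0.455
v -0.306 1.442 0.742
v -0.485 1.386 0.346
v -0.546 1.783 0.168
v -0.47 2.252 0.854
v -0.372 1.611 1.142
v -0.659 1.829 1.392
v -0.72 2.226 1.214
v -0.255 1.872 0.81
v -1.528 1.869 0.358
v -1.43 1.228 0.646
v -1.18 1.254 0.286
v -1.241 1.651 0.108
v -1.594 2.038 0.758
v -1.497 1.397 1.045
v -1.354 1.697 1.332
v -1.415 2.094 1.154
v -1.645 1.608 0.69
v 0.193 -3.995 2.56
v 0.733 -3.932 3.265
v 0.212 -2.781 2.438
v 0.752 -2.719 3.143
v 1.568 -4.121 1.517
v 2.108 -4.059 2.222
v 1.587 -2.908 1.395
v 2.127 -2.845 2.1
v 0.475 1.699 0.525
v 0.977 1.827 0.577
v 0.766 2.048 2.066
v 0.265 1.921 2.015
v 0.812 2.096 0.514
v 0.602 2.317 2.003
v 0.519 2.213 0.455
v 0.308 2.434 1.944
v 0.209 2.134 0.423
v -0.002 2.355 1.912
v 0.001 1.889 0.43
v -0.21 2.11 1.919
v -0.026 1.572 0.474
v -0.237 1.793 1.963
v 0.138 1.303 0.537
v -0.072 1.524 2.026
v 0.432 1.186 0.596
v 0.221 1.407 2.085
v 0.742 1.265 0.628
v 0.531 1.486 2.117
v 0.95 1.51 0.621
v 0.739 1.731 2.11
v -2.894 -2.687 1.494
v -2.426 -3.274 1.61
v -3.017 -3.48 2.962
v -3.486 -2.893 2.846
v -2.221 -2.926 1.752
v -2.812 -3.132 3.104
v -2.23 -2.503 1.812
v -2.821 -2.708 3.165
v -2.45 -2.137 1.772
v -3.041 -2.342 3.124
v -2.811 -1.947 1.643
v -3.402 -2.152 2.995
v -3.199 -1.991 1.466
v -3.79 -2.197 2.819
v -3.49 -2.257 1.299
v -4.081 -2.462 2.651
v -3.592 -2.659 1.193
v -4.183 -2.864 2.546
v -3.473 -3.07 1.183
v -4.064 -3.276 2.535
v -3.17 -3.36 1.271
v -3.761 -3.565 2.624
v -2.78 -3.436 1.431
v -3.371 -3.641 2.783
f 2 1 4
f 2 4 3
f 4 1 5
f 4 5 3
f 5 1 6
f 5 6 3
f 6 1 7
f 6 7 3
f 7 1 8
f 7 8 3
f 8 1 9
f 8 9 3
f 9 1 10
f 9 10 3
f 10 1 11
f 10 11 3
f 11 1 12
f 11 12 3
f 12 1 13
f 12 13 3
f 13 1 14
f 13 14 3
f 14 1 2
f 14 2 3
f 15 52 31
f 52 26 55
f 31 55 20
f 52 55 31
f 15 31 27
f 31 20 32
f 27 32 16
f 31 32 27
f 15 27 36
f 27 16 37
f 36 37 22
f 27 37 36
f 15 36 48
f 36 22 51
f 48 51 25
f 36 51 48
f 15 48 52
f 48 25 56
f 52 56 26
f 48 56 52
f 16 32 43
f 32 20 46
f 43 46 24
f 32 46 43
f 20 55 33
f 55 26 54
f 33 54 19
f 55 54 33
f 26 56 53
f 56 25 49
f 53 49 17
f 56 49 53
f 25 51 50
f 51 22 38
f 50 38 21
f 51 38 50
f 22 37 42
f 37 16 39
f 42 39 23
f 37 39 42
f 18 44 30
f 44 24 45
f 30 45 19
f 44 45 30
f 18 30 28
f 30 19 29
f 28 29 17
f 30 29 28
f 18 28 35
f 28 17 34
f 35 34 21
f 28 34 35
f 18 35 40
f 35 21 41
f 40 41 23
f 35 41 40
f 18 40 44
f 40 23 47
f 44 47 24
f 40 47 44
f 19 45 33
f 45 24 46
f 33 46 20
f 45 46 33
f 17 29 53
f 29 19 54
f 53 54 26
f 29 54 53
f 21 34 50
f 34 17 49
f 50 49 25
f 34 49 50
f 23 41 42
f 41 21 38
f 42 38 22
f 41 38 42
f 24 47 43
f 47 23 39
f 43 39 16
f 47 39 43
f 58 60 57
f 61 58 57
f 57 60 59
f 59 61 57
f 58 64 60
f 62 58 61
f 62 64 58
f 60 64 59
f 63 61 59
f 59 64 63
f 63 62 61
f 64 62 63
f 66 65 69
f 66 69 67
f 67 69 70
f 67 70 68
f 69 65 71
f 69 71 70
f 70 71 72
f 70 72 68
f 71 65 73
f 71 73 72
f 72 73 74
f 72 74 68
f 73 65 75
f 73 75 74
f 74 75 76
f 74 76 68
f 75 65 77
f 75 77 76
f 76 77 78
f 76 78 68
f 77 65 79
f 77 79 78
f 78 79 80
f 78 80 68
f 79 65 81
f 79 81 80
f 80 81 82
f 80 82 68
f 81 65 83
f 81 83 82
f 82 83 84
f 82 84 68
f 83 65 85
f 83 85 84
f 84 85 86
f 84 86 68
f 85 65 66
f 85 66 86
f 86 66 67
f 86 67 68
f 88 87 91
f 88 91 89
f 89 91 92
f 89 92 90
f 91 87 93
f 91 93 92
f 92 93 94
f 92 94 90
f 93 87 95
f 93 95 94
f 94 95 96
f 94 96 90
f 95 87 97
f 95 97 96
f 96 97 98
f 96 98 90
f 97 87 99
f 97 99 98
f 98 99 100
f 98 100 90
f 99 87 101
f 99 101 100
f 100 101 102
f 100 102 90
f 101 87 103
f 101 103 102
f 102 103 104
f 102 104 90
f 103 87 105
f 103 105 104
f 104 105 106
f 104 106 90
f 105 87 107
f 105 107 106
f 106 107 108
f 106 108 90
f 107 87 109
f 107 109 108
f 108 109 110
f 108 110 90
f 109 87 88
f 109 88 110
f 110 88 89
f 110 89 90



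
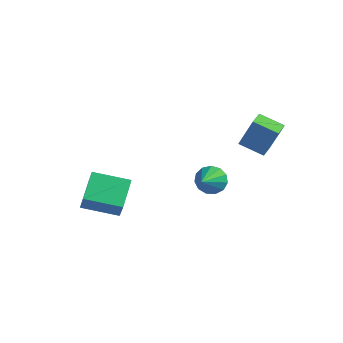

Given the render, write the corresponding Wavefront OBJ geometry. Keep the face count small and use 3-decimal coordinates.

v 2.258 3.104 1.084
v 2.909 3.3 2.751
v 2.008 3.979 1.079
v 2.659 4.175 2.746
v 3.461 3.445 0.574
v 4.112 3.641 2.241
v 3.211 4.32 0.569
v 3.862 4.516 2.236
v 1.061 2.625 -1.679
v 1.506 2.379 -2.334
v 1.399 1.375 -0.981
v 1.8 2.614 -2.056
v 1.859 2.852 -1.658
v 1.664 3.018 -1.266
v 1.278 3.059 -1.006
v 0.823 2.962 -0.959
v 0.443 2.758 -1.14
v 0.26 2.511 -1.493
v 0.331 2.301 -1.904
v 0.633 2.193 -2.244
v 1.072 2.222 -2.405
v -3.088 -2.059 -2.744
v -2.511 -2.505 -1.644
v -3.679 -0.674 -1.871
v -3.102 -1.121 -0.771
v -1.498 -1.099 -3.189
v -0.921 -1.546 -2.089
v -2.089 0.285 -2.316
v -1.512 -0.161 -1.216
f 2 4 1
f 5 2 1
f 1 4 3
f 3 5 1
f 2 8 4
f 6 2 5
f 6 8 2
f 4 8 3
f 7 5 3
f 3 8 7
f 7 6 5
f 8 6 7
f 10 9 12
f 10 12 11
f 12 9 13
f 12 13 11
f 13 9 14
f 13 14 11
f 14 9 15
f 14 15 11
f 15 9 16
f 15 16 11
f 16 9 17
f 16 17 11
f 17 9 18
f 17 18 11
f 18 9 19
f 18 19 11
f 19 9 20
f 19 20 11
f 20 9 21
f 20 21 11
f 21 9 10
f 21 10 11
f 23 25 22
f 26 23 22
f 22 25 24
f 24 26 22
f 23 29 25
f 27 23 26
f 27 29 23
f 25 29 24
f 28 26 24
f 24 29 28
f 28 27 26
f 29 27 28



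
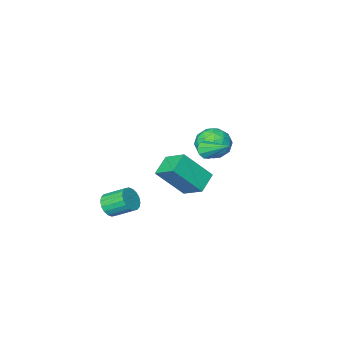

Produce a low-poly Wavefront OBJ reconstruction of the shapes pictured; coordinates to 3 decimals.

v -0.694 1.404 -0.694
v -1.645 0.825 -0.172
v -1.005 2.607 0.074
v -1.956 2.027 0.595
v 0.536 0.753 0.825
v -0.415 0.173 1.346
v 0.225 1.955 1.592
v -0.726 1.376 2.114
v -3.775 0.703 1.946
v -3.2 1.156 1.266
v -3.02 -0.696 1.654
v -2.445 -0.243 0.974
v -2.334 -0.03 1.943
v -2.801 0.835 2.124
v -3.419 -0.375 0.796
v -3.886 0.49 0.977
v -2.98 0.489 0.555
v -2.31 0.703 1.264
v -3.91 -0.243 1.656
v -3.24 -0.029 2.365
v -3.554 1.052 1.632
v -2.666 -0.592 1.288
v -2.601 -0.467 1.858
v -2.263 -0.201 1.458
v -3.319 0.864 2.136
v -2.981 1.13 1.736
v -2.472 0.433 2.134
v -3.239 -0.67 1.184
v -2.901 -0.404 0.784
v -3.957 0.661 1.462
v -3.619 0.927 1.062
v -3.748 0.027 0.786
v -3.087 0.927 0.814
v -2.643 0.104 0.642
v -3.216 0.027 0.538
v -3.49 0.535 0.644
v -2.693 1.052 1.231
v -2.249 0.23 1.059
v -2.184 0.355 1.629
v -2.458 0.864 1.735
v -2.563 0.66 0.813
v -3.971 0.23 1.861
v -3.527 -0.592 1.689
v -3.762 -0.404 1.185
v -4.036 0.105 1.291
v -3.577 0.356 2.278
v -3.133 -0.467 2.106
v -2.73 -0.075 2.276
v -3.004 0.433 2.382
v -3.657 -0.2 2.107
v -1.025 2.89 3.195
v -0.515 3.066 3.176
v -1.475 4.29 4.105
v -0.704 3.194 2.885
v -1.043 3.18 2.74
v -1.374 3.03 2.807
v -1.542 2.815 3.055
v -1.468 2.634 3.369
v -1.187 2.573 3.601
v -0.831 2.661 3.643
v -0.565 2.855 3.475
v 3.409 1.373 -0.052
v 3.745 1.183 0.519
v 3.028 2.038 1.224
v 2.691 2.227 0.652
v 3.916 1.415 0.413
v 3.199 2.27 1.118
v 3.987 1.638 0.214
v 3.27 2.493 0.919
v 3.943 1.809 -0.038
v 3.226 2.664 0.667
v 3.793 1.893 -0.292
v 3.076 2.748 0.413
v 3.567 1.874 -0.499
v 2.85 2.729 0.206
v 3.31 1.756 -0.618
v 2.593 2.611 0.087
v 3.072 1.562 -0.624
v 2.355 2.417 0.081
v 2.901 1.33 -0.518
v 2.184 2.185 0.187
v 2.83 1.107 -0.319
v 2.113 1.962 0.386
v 2.874 0.936 -0.067
v 2.157 1.791 0.638
v 3.024 0.852 0.187
v 2.307 1.707 0.892
v 3.25 0.871 0.394
v 2.533 1.726 1.099
v 3.507 0.989 0.513
v 2.79 1.844 1.218
f 2 4 1
f 5 2 1
f 1 4 3
f 3 5 1
f 2 8 4
f 6 2 5
f 6 8 2
f 4 8 3
f 7 5 3
f 3 8 7
f 7 6 5
f 8 6 7
f 9 46 25
f 46 20 49
f 25 49 14
f 46 49 25
f 9 25 21
f 25 14 26
f 21 26 10
f 25 26 21
f 9 21 30
f 21 10 31
f 30 31 16
f 21 31 30
f 9 30 42
f 30 16 45
f 42 45 19
f 30 45 42
f 9 42 46
f 42 19 50
f 46 50 20
f 42 50 46
f 10 26 37
f 26 14 40
f 37 40 18
f 26 40 37
f 14 49 27
f 49 20 48
f 27 48 13
f 49 48 27
f 20 50 47
f 50 19 43
f 47 43 11
f 50 43 47
f 19 45 44
f 45 16 32
f 44 32 15
f 45 32 44
f 16 31 36
f 31 10 33
f 36 33 17
f 31 33 36
f 12 38 24
f 38 18 39
f 24 39 13
f 38 39 24
f 12 24 22
f 24 13 23
f 22 23 11
f 24 23 22
f 12 22 29
f 22 11 28
f 29 28 15
f 22 28 29
f 12 29 34
f 29 15 35
f 34 35 17
f 29 35 34
f 12 34 38
f 34 17 41
f 38 41 18
f 34 41 38
f 13 39 27
f 39 18 40
f 27 40 14
f 39 40 27
f 11 23 47
f 23 13 48
f 47 48 20
f 23 48 47
f 15 28 44
f 28 11 43
f 44 43 19
f 28 43 44
f 17 35 36
f 35 15 32
f 36 32 16
f 35 32 36
f 18 41 37
f 41 17 33
f 37 33 10
f 41 33 37
f 52 51 54
f 52 54 53
f 54 51 55
f 54 55 53
f 55 51 56
f 55 56 53
f 56 51 57
f 56 57 53
f 57 51 58
f 57 58 53
f 58 51 59
f 58 59 53
f 59 51 60
f 59 60 53
f 60 51 61
f 60 61 53
f 61 51 52
f 61 52 53
f 63 62 66
f 63 66 64
f 64 66 67
f 64 67 65
f 66 62 68
f 66 68 67
f 67 68 69
f 67 69 65
f 68 62 70
f 68 70 69
f 69 70 71
f 69 71 65
f 70 62 72
f 70 72 71
f 71 72 73
f 71 73 65
f 72 62 74
f 72 74 73
f 73 74 75
f 73 75 65
f 74 62 76
f 74 76 75
f 75 76 77
f 75 77 65
f 76 62 78
f 76 78 77
f 77 78 79
f 77 79 65
f 78 62 80
f 78 80 79
f 79 80 81
f 79 81 65
f 80 62 82
f 80 82 81
f 81 82 83
f 81 83 65
f 82 62 84
f 82 84 83
f 83 84 85
f 83 85 65
f 84 62 86
f 84 86 85
f 85 86 87
f 85 87 65
f 86 62 88
f 86 88 87
f 87 88 89
f 87 89 65
f 88 62 90
f 88 90 89
f 89 90 91
f 89 91 65
f 90 62 63
f 90 63 91
f 91 63 64
f 91 64 65



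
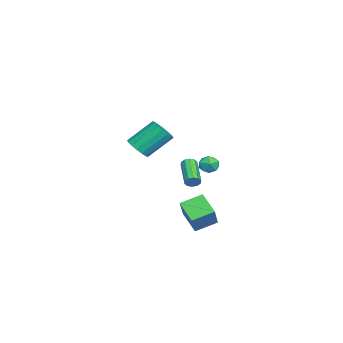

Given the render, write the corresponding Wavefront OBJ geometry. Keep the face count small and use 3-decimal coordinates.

v 3.039 -1.321 -1.791
v 4.5 -1.325 -0.27
v 2.477 -0.064 -1.248
v 3.939 -0.068 0.274
v 4.001 -0.492 -2.714
v 5.463 -0.496 -1.192
v 3.44 0.765 -2.17
v 4.901 0.761 -0.649
v 0.965 -4.346 2.578
v 1.818 -4.258 2.815
v 1.268 -2.807 4.259
v 0.415 -2.894 4.022
v 1.769 -3.97 2.506
v 1.218 -2.518 3.95
v 1.535 -3.767 2.213
v 0.984 -2.316 3.657
v 1.17 -3.697 2.004
v 0.62 -2.246 3.448
v 0.759 -3.776 1.926
v 0.209 -2.324 3.37
v 0.395 -3.985 1.998
v -0.156 -2.533 3.442
v 0.161 -4.277 2.202
v -0.389 -2.825 3.646
v 0.112 -4.584 2.493
v -0.438 -3.133 3.937
v 0.258 -4.837 2.803
v -0.292 -3.386 4.247
v 0.566 -4.978 3.061
v 0.016 -3.526 4.505
v 0.966 -4.973 3.209
v 0.415 -3.522 4.653
v 1.365 -4.825 3.212
v 0.815 -3.374 4.656
v 1.673 -4.567 3.07
v 1.123 -3.116 4.514
v -2.511 -1.476 -1.499
v -2.252 -1.714 -1.102
v -4.051 -2.202 -0.224
v -4.309 -1.964 -0.621
v -2.297 -1.4 -1.02
v -4.096 -1.888 -0.142
v -2.424 -1.115 -1.121
v -4.223 -1.603 -0.243
v -2.584 -0.968 -1.366
v -4.382 -1.456 -0.488
v -2.715 -1.015 -1.662
v -4.514 -1.503 -0.785
v -2.769 -1.238 -1.896
v -4.568 -1.726 -1.018
v -2.724 -1.552 -1.978
v -4.523 -2.04 -1.1
v -2.597 -1.837 -1.877
v -4.396 -2.325 -0.999
v -2.438 -1.984 -1.632
v -4.236 -2.472 -0.754
v -2.306 -1.937 -1.335
v -4.105 -2.425 -0.458
v -1.795 0.224 0.676
v -1.222 -0.27 0.643
v -2.498 -0.55 0.037
v -1.925 -1.044 0.004
v -2.269 -0.906 0.665
v -1.834 -0.428 1.059
v -1.886 -0.392 -0.379
v -1.451 0.086 0.015
v -1.278 -0.651 -0.009
v -1.515 -0.968 0.636
v -2.205 0.148 0.044
v -2.442 -0.169 0.689
f 2 4 1
f 5 2 1
f 1 4 3
f 3 5 1
f 2 8 4
f 6 2 5
f 6 8 2
f 4 8 3
f 7 5 3
f 3 8 7
f 7 6 5
f 8 6 7
f 10 9 13
f 10 13 11
f 11 13 14
f 11 14 12
f 13 9 15
f 13 15 14
f 14 15 16
f 14 16 12
f 15 9 17
f 15 17 16
f 16 17 18
f 16 18 12
f 17 9 19
f 17 19 18
f 18 19 20
f 18 20 12
f 19 9 21
f 19 21 20
f 20 21 22
f 20 22 12
f 21 9 23
f 21 23 22
f 22 23 24
f 22 24 12
f 23 9 25
f 23 25 24
f 24 25 26
f 24 26 12
f 25 9 27
f 25 27 26
f 26 27 28
f 26 28 12
f 27 9 29
f 27 29 28
f 28 29 30
f 28 30 12
f 29 9 31
f 29 31 30
f 30 31 32
f 30 32 12
f 31 9 33
f 31 33 32
f 32 33 34
f 32 34 12
f 33 9 35
f 33 35 34
f 34 35 36
f 34 36 12
f 35 9 10
f 35 10 36
f 36 10 11
f 36 11 12
f 38 37 41
f 38 41 39
f 39 41 42
f 39 42 40
f 41 37 43
f 41 43 42
f 42 43 44
f 42 44 40
f 43 37 45
f 43 45 44
f 44 45 46
f 44 46 40
f 45 37 47
f 45 47 46
f 46 47 48
f 46 48 40
f 47 37 49
f 47 49 48
f 48 49 50
f 48 50 40
f 49 37 51
f 49 51 50
f 50 51 52
f 50 52 40
f 51 37 53
f 51 53 52
f 52 53 54
f 52 54 40
f 53 37 55
f 53 55 54
f 54 55 56
f 54 56 40
f 55 37 57
f 55 57 56
f 56 57 58
f 56 58 40
f 57 37 38
f 57 38 58
f 58 38 39
f 58 39 40
f 59 70 64
f 59 64 60
f 59 60 66
f 59 66 69
f 59 69 70
f 60 64 68
f 64 70 63
f 70 69 61
f 69 66 65
f 66 60 67
f 62 68 63
f 62 63 61
f 62 61 65
f 62 65 67
f 62 67 68
f 63 68 64
f 61 63 70
f 65 61 69
f 67 65 66
f 68 67 60



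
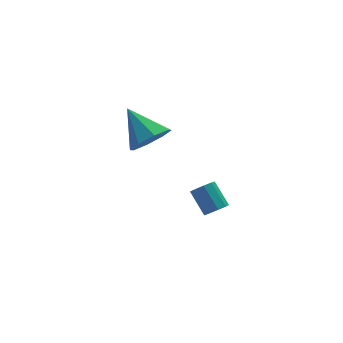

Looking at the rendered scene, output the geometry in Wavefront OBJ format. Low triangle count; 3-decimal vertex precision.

v 0.398 0.813 -4.179
v 0.983 0.766 -3.951
v 0.708 1.801 -3.033
v 0.122 1.847 -3.261
v 0.973 1.051 -4.275
v 0.698 2.085 -3.357
v 0.694 1.224 -4.553
v 0.418 2.258 -3.636
v 0.276 1.205 -4.657
v 0.001 2.239 -3.739
v -0.085 1.002 -4.537
v -0.36 2.036 -3.619
v -0.22 0.711 -4.249
v -0.495 1.745 -3.331
v -0.066 0.467 -3.929
v -0.341 1.502 -3.011
v 0.305 0.386 -3.725
v 0.03 1.42 -2.807
v 0.719 0.504 -3.734
v 0.444 1.538 -2.816
v -2.664 0.866 1.55
v -1.892 1.464 1.138
v -3.196 2.354 2.71
v -2.589 1.533 0.729
v -3.331 1.212 0.801
v -3.682 0.688 1.312
v -3.437 0.269 1.962
v -2.74 0.199 2.37
v -1.998 0.52 2.298
v -1.647 1.044 1.788
f 2 1 5
f 2 5 3
f 3 5 6
f 3 6 4
f 5 1 7
f 5 7 6
f 6 7 8
f 6 8 4
f 7 1 9
f 7 9 8
f 8 9 10
f 8 10 4
f 9 1 11
f 9 11 10
f 10 11 12
f 10 12 4
f 11 1 13
f 11 13 12
f 12 13 14
f 12 14 4
f 13 1 15
f 13 15 14
f 14 15 16
f 14 16 4
f 15 1 17
f 15 17 16
f 16 17 18
f 16 18 4
f 17 1 19
f 17 19 18
f 18 19 20
f 18 20 4
f 19 1 2
f 19 2 20
f 20 2 3
f 20 3 4
f 22 21 24
f 22 24 23
f 24 21 25
f 24 25 23
f 25 21 26
f 25 26 23
f 26 21 27
f 26 27 23
f 27 21 28
f 27 28 23
f 28 21 29
f 28 29 23
f 29 21 30
f 29 30 23
f 30 21 22
f 30 22 23



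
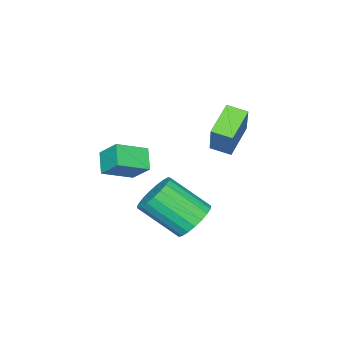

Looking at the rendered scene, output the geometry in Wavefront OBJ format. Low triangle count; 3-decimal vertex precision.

v 0.953 -0.923 -2.054
v 1.69 -0.369 -1.721
v 2.263 -1.943 -0.373
v 1.527 -2.497 -0.706
v 1.385 -0.265 -1.47
v 1.959 -1.839 -0.122
v 1.006 -0.275 -1.321
v 1.58 -1.849 0.027
v 0.618 -0.397 -1.298
v 1.192 -1.971 0.05
v 0.288 -0.61 -1.406
v 0.862 -2.184 -0.058
v 0.073 -0.877 -1.626
v 0.647 -2.451 -0.278
v 0.01 -1.152 -1.92
v 0.584 -2.726 -0.572
v 0.11 -1.388 -2.237
v 0.684 -2.961 -0.889
v 0.356 -1.543 -2.523
v 0.93 -3.116 -1.175
v 0.705 -1.591 -2.727
v 1.279 -3.164 -1.379
v 1.097 -1.523 -2.815
v 1.671 -3.097 -1.467
v 1.464 -1.352 -2.772
v 2.038 -2.925 -1.424
v 1.743 -1.107 -2.604
v 2.317 -2.68 -1.256
v 1.885 -0.83 -2.341
v 2.459 -2.403 -0.993
v 1.866 -0.569 -2.029
v 2.44 -2.142 -0.681
v 1.855 -3.236 0.059
v 1.2 -3.811 0.698
v 1.913 -2.368 0.9
v 1.258 -2.943 1.539
v 3.022 -3.897 0.661
v 2.367 -4.472 1.3
v 3.08 -3.029 1.502
v 2.425 -3.604 2.141
v -1.622 -1.293 2.228
v -0.882 -0.74 3.749
v -1.864 -0.438 2.034
v -1.124 0.116 3.555
v -0.256 -1.076 1.485
v 0.484 -0.522 3.006
v -0.498 -0.22 1.291
v 0.242 0.333 2.812
f 2 1 5
f 2 5 3
f 3 5 6
f 3 6 4
f 5 1 7
f 5 7 6
f 6 7 8
f 6 8 4
f 7 1 9
f 7 9 8
f 8 9 10
f 8 10 4
f 9 1 11
f 9 11 10
f 10 11 12
f 10 12 4
f 11 1 13
f 11 13 12
f 12 13 14
f 12 14 4
f 13 1 15
f 13 15 14
f 14 15 16
f 14 16 4
f 15 1 17
f 15 17 16
f 16 17 18
f 16 18 4
f 17 1 19
f 17 19 18
f 18 19 20
f 18 20 4
f 19 1 21
f 19 21 20
f 20 21 22
f 20 22 4
f 21 1 23
f 21 23 22
f 22 23 24
f 22 24 4
f 23 1 25
f 23 25 24
f 24 25 26
f 24 26 4
f 25 1 27
f 25 27 26
f 26 27 28
f 26 28 4
f 27 1 29
f 27 29 28
f 28 29 30
f 28 30 4
f 29 1 31
f 29 31 30
f 30 31 32
f 30 32 4
f 31 1 2
f 31 2 32
f 32 2 3
f 32 3 4
f 34 36 33
f 37 34 33
f 33 36 35
f 35 37 33
f 34 40 36
f 38 34 37
f 38 40 34
f 36 40 35
f 39 37 35
f 35 40 39
f 39 38 37
f 40 38 39
f 42 44 41
f 45 42 41
f 41 44 43
f 43 45 41
f 42 48 44
f 46 42 45
f 46 48 42
f 44 48 43
f 47 45 43
f 43 48 47
f 47 46 45
f 48 46 47



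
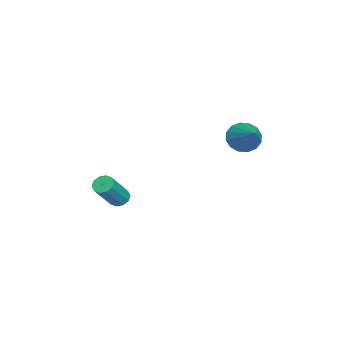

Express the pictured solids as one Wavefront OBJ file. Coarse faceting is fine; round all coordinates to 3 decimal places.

v 3.075 -2.049 -3.852
v 3.468 -2.115 -4.186
v 4.538 -2.638 -2.822
v 4.145 -2.571 -2.488
v 3.48 -1.813 -4.078
v 4.549 -2.335 -2.715
v 3.336 -1.6 -3.884
v 4.406 -2.123 -2.521
v 3.093 -1.559 -3.678
v 4.163 -2.082 -2.315
v 2.844 -1.705 -3.538
v 3.913 -2.227 -2.175
v 2.682 -1.982 -3.518
v 3.752 -2.505 -2.154
v 2.671 -2.285 -3.625
v 3.74 -2.807 -2.262
v 2.814 -2.497 -3.819
v 3.884 -3.02 -2.456
v 3.057 -2.538 -4.025
v 4.127 -3.061 -2.662
v 3.307 -2.393 -4.165
v 4.376 -2.915 -2.802
v 3.224 3.356 0.308
v 3.587 3.577 -0.382
v 4.596 3.984 1.232
v 3.359 3.91 -0.268
v 3.094 4.094 -0
v 2.864 4.081 0.35
v 2.73 3.873 0.689
v 2.729 3.527 0.926
v 2.86 3.136 0.997
v 3.089 2.803 0.883
v 3.353 2.618 0.616
v 3.583 2.632 0.265
v 3.717 2.839 -0.074
v 3.718 3.185 -0.311
f 2 1 5
f 2 5 3
f 3 5 6
f 3 6 4
f 5 1 7
f 5 7 6
f 6 7 8
f 6 8 4
f 7 1 9
f 7 9 8
f 8 9 10
f 8 10 4
f 9 1 11
f 9 11 10
f 10 11 12
f 10 12 4
f 11 1 13
f 11 13 12
f 12 13 14
f 12 14 4
f 13 1 15
f 13 15 14
f 14 15 16
f 14 16 4
f 15 1 17
f 15 17 16
f 16 17 18
f 16 18 4
f 17 1 19
f 17 19 18
f 18 19 20
f 18 20 4
f 19 1 21
f 19 21 20
f 20 21 22
f 20 22 4
f 21 1 2
f 21 2 22
f 22 2 3
f 22 3 4
f 24 23 26
f 24 26 25
f 26 23 27
f 26 27 25
f 27 23 28
f 27 28 25
f 28 23 29
f 28 29 25
f 29 23 30
f 29 30 25
f 30 23 31
f 30 31 25
f 31 23 32
f 31 32 25
f 32 23 33
f 32 33 25
f 33 23 34
f 33 34 25
f 34 23 35
f 34 35 25
f 35 23 36
f 35 36 25
f 36 23 24
f 36 24 25



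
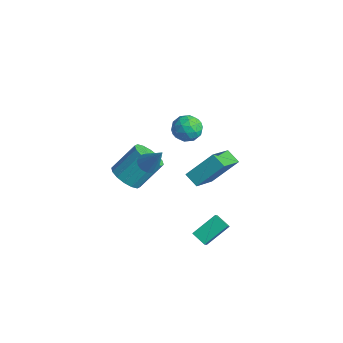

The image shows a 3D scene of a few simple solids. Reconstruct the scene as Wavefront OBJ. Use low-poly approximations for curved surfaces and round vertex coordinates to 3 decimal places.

v -3.321 -1.697 -1.862
v -2.462 -1.578 -2.137
v -2.199 -0.365 -0.793
v -3.059 -0.483 -0.518
v -2.712 -1.259 -2.377
v -2.449 -0.045 -1.032
v -3.125 -1.057 -2.478
v -2.862 0.157 -1.134
v -3.591 -1.026 -2.415
v -3.328 0.188 -1.071
v -3.984 -1.175 -2.203
v -3.722 0.038 -0.859
v -4.2 -1.464 -1.9
v -3.937 -0.25 -0.556
v -4.181 -1.815 -1.587
v -3.918 -0.602 -0.243
v -3.931 -2.135 -1.348
v -3.668 -0.921 -0.003
v -3.518 -2.337 -1.246
v -3.255 -1.123 0.098
v -3.052 -2.368 -1.309
v -2.789 -1.154 0.035
v -2.658 -2.218 -1.521
v -2.396 -1.005 -0.177
v -2.443 -1.93 -1.824
v -2.18 -0.716 -0.48
v 0.961 -1.083 1.284
v 1.439 0.132 2.523
v 0.002 0.471 0.13
v 0.48 1.686 1.369
v 1.68 -0.946 0.871
v 2.158 0.269 2.11
v 0.721 0.608 -0.283
v 1.199 1.823 0.956
v 0.36 -2.758 2.513
v 0.62 -2.32 2.257
v 1.16 -2.502 3.767
v 0.381 -2.203 2.385
v 0.137 -2.235 2.548
v -0.048 -2.407 2.701
v -0.123 -2.673 2.803
v -0.069 -2.962 2.828
v 0.1 -3.196 2.768
v 0.338 -3.313 2.64
v 0.582 -3.282 2.478
v 0.767 -3.11 2.325
v 0.843 -2.844 2.222
v 0.789 -2.555 2.197
v 0.659 -0.324 -3.936
v 0.76 0.936 -3.092
v 1.404 -0.127 -4.319
v 1.504 1.133 -3.474
v 1.076 -0.753 -3.346
v 1.176 0.507 -2.501
v 1.82 -0.556 -3.728
v 1.921 0.704 -2.884
v -4.355 2.939 -0.249
v -3.722 2.951 -0.818
v -4.018 1.649 0.098
v -3.385 1.661 -0.471
v -3.337 2.143 0.23
v -3.545 2.941 0.015
v -4.195 1.659 -0.735
v -4.403 2.457 -0.95
v -3.623 2.16 -1.119
v -3.093 2.459 -0.523
v -4.647 2.141 -0.197
v -4.117 2.44 0.399
v -4.068 3.058 -0.564
v -3.672 1.542 -0.156
v -3.644 1.825 0.256
v -3.272 1.832 -0.079
v -3.964 3.052 -0.075
v -3.592 3.059 -0.409
v -3.366 2.584 0.207
v -4.148 1.541 -0.311
v -3.776 1.548 -0.645
v -4.468 2.768 -0.641
v -4.096 2.775 -0.976
v -4.374 2.016 -0.927
v -3.637 2.601 -1.075
v -3.439 1.842 -0.871
v -3.915 1.841 -1.026
v -4.038 2.31 -1.152
v -3.326 2.776 -0.725
v -3.128 2.018 -0.521
v -3.1 2.301 -0.109
v -3.222 2.77 -0.235
v -3.268 2.311 -0.901
v -4.612 2.582 -0.199
v -4.414 1.824 0.005
v -4.518 1.83 -0.485
v -4.64 2.299 -0.611
v -4.301 2.758 0.151
v -4.103 1.999 0.355
v -3.702 2.29 0.432
v -3.825 2.759 0.306
v -4.472 2.289 0.181
f 2 1 5
f 2 5 3
f 3 5 6
f 3 6 4
f 5 1 7
f 5 7 6
f 6 7 8
f 6 8 4
f 7 1 9
f 7 9 8
f 8 9 10
f 8 10 4
f 9 1 11
f 9 11 10
f 10 11 12
f 10 12 4
f 11 1 13
f 11 13 12
f 12 13 14
f 12 14 4
f 13 1 15
f 13 15 14
f 14 15 16
f 14 16 4
f 15 1 17
f 15 17 16
f 16 17 18
f 16 18 4
f 17 1 19
f 17 19 18
f 18 19 20
f 18 20 4
f 19 1 21
f 19 21 20
f 20 21 22
f 20 22 4
f 21 1 23
f 21 23 22
f 22 23 24
f 22 24 4
f 23 1 25
f 23 25 24
f 24 25 26
f 24 26 4
f 25 1 2
f 25 2 26
f 26 2 3
f 26 3 4
f 28 30 27
f 31 28 27
f 27 30 29
f 29 31 27
f 28 34 30
f 32 28 31
f 32 34 28
f 30 34 29
f 33 31 29
f 29 34 33
f 33 32 31
f 34 32 33
f 36 35 38
f 36 38 37
f 38 35 39
f 38 39 37
f 39 35 40
f 39 40 37
f 40 35 41
f 40 41 37
f 41 35 42
f 41 42 37
f 42 35 43
f 42 43 37
f 43 35 44
f 43 44 37
f 44 35 45
f 44 45 37
f 45 35 46
f 45 46 37
f 46 35 47
f 46 47 37
f 47 35 48
f 47 48 37
f 48 35 36
f 48 36 37
f 50 52 49
f 53 50 49
f 49 52 51
f 51 53 49
f 50 56 52
f 54 50 53
f 54 56 50
f 52 56 51
f 55 53 51
f 51 56 55
f 55 54 53
f 56 54 55
f 57 94 73
f 94 68 97
f 73 97 62
f 94 97 73
f 57 73 69
f 73 62 74
f 69 74 58
f 73 74 69
f 57 69 78
f 69 58 79
f 78 79 64
f 69 79 78
f 57 78 90
f 78 64 93
f 90 93 67
f 78 93 90
f 57 90 94
f 90 67 98
f 94 98 68
f 90 98 94
f 58 74 85
f 74 62 88
f 85 88 66
f 74 88 85
f 62 97 75
f 97 68 96
f 75 96 61
f 97 96 75
f 68 98 95
f 98 67 91
f 95 91 59
f 98 91 95
f 67 93 92
f 93 64 80
f 92 80 63
f 93 80 92
f 64 79 84
f 79 58 81
f 84 81 65
f 79 81 84
f 60 86 72
f 86 66 87
f 72 87 61
f 86 87 72
f 60 72 70
f 72 61 71
f 70 71 59
f 72 71 70
f 60 70 77
f 70 59 76
f 77 76 63
f 70 76 77
f 60 77 82
f 77 63 83
f 82 83 65
f 77 83 82
f 60 82 86
f 82 65 89
f 86 89 66
f 82 89 86
f 61 87 75
f 87 66 88
f 75 88 62
f 87 88 75
f 59 71 95
f 71 61 96
f 95 96 68
f 71 96 95
f 63 76 92
f 76 59 91
f 92 91 67
f 76 91 92
f 65 83 84
f 83 63 80
f 84 80 64
f 83 80 84
f 66 89 85
f 89 65 81
f 85 81 58
f 89 81 85

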